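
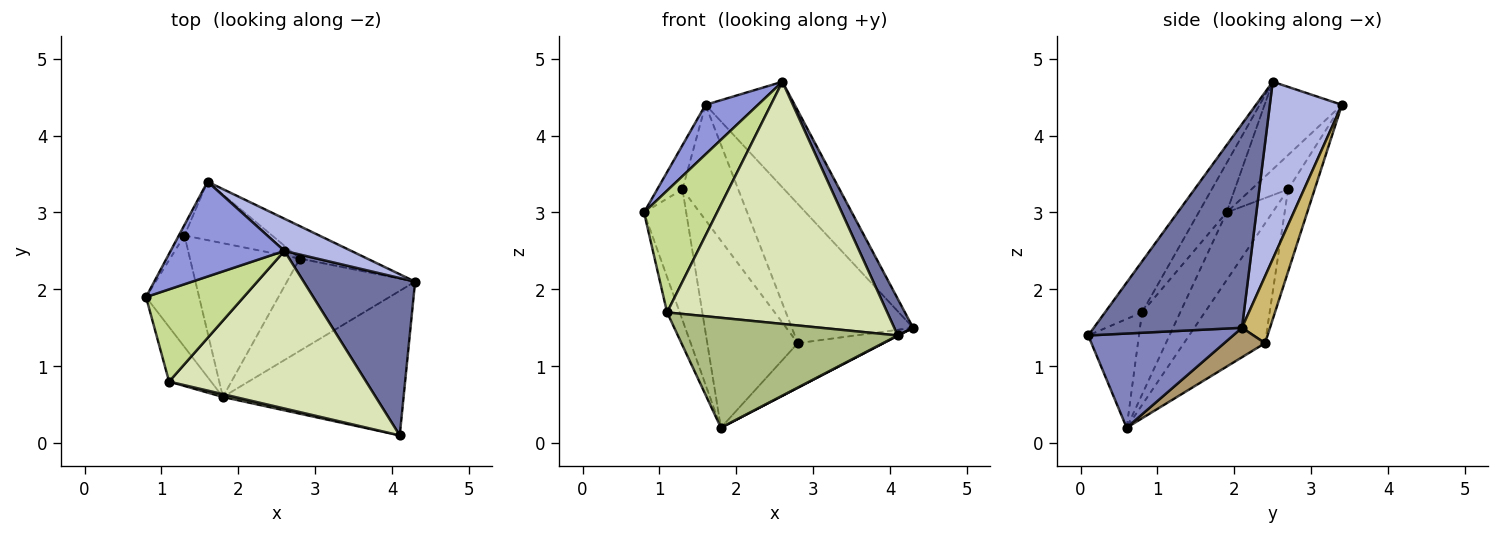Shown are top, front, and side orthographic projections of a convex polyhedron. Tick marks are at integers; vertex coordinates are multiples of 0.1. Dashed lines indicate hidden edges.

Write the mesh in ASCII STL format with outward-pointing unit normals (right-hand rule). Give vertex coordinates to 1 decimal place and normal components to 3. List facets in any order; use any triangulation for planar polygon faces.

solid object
 facet normal 0.872 -0.111 0.477
  outer loop
   vertex 2.6 2.5 4.7
   vertex 4.1 0.1 1.4
   vertex 4.3 2.1 1.5
  endloop
 endfacet
 facet normal 0.462 -0.002 -0.887
  outer loop
   vertex 1.8 0.6 0.2
   vertex 4.3 2.1 1.5
   vertex 4.1 0.1 1.4
  endloop
 endfacet
 facet normal -0.564 -0.382 0.732
  outer loop
   vertex 1.6 3.4 4.4
   vertex 0.8 1.9 3.0
   vertex 2.6 2.5 4.7
  endloop
 endfacet
 facet normal 0.612 0.757 0.230
  outer loop
   vertex 1.6 3.4 4.4
   vertex 2.6 2.5 4.7
   vertex 4.3 2.1 1.5
  endloop
 endfacet
 facet normal -0.854 0.283 -0.436
  outer loop
   vertex 1.1 0.8 1.7
   vertex 0.8 1.9 3.0
   vertex 1.8 0.6 0.2
  endloop
 endfacet
 facet normal -0.225 -0.974 0.025
  outer loop
   vertex 1.1 0.8 1.7
   vertex 1.8 0.6 0.2
   vertex 4.1 0.1 1.4
  endloop
 endfacet
 facet normal -0.292 -0.762 0.578
  outer loop
   vertex 1.1 0.8 1.7
   vertex 2.6 2.5 4.7
   vertex 0.8 1.9 3.0
  endloop
 endfacet
 facet normal -0.140 -0.830 0.540
  outer loop
   vertex 1.1 0.8 1.7
   vertex 4.1 0.1 1.4
   vertex 2.6 2.5 4.7
  endloop
 endfacet
 facet normal 0.203 0.426 -0.882
  outer loop
   vertex 2.8 2.4 1.3
   vertex 4.3 2.1 1.5
   vertex 1.8 0.6 0.2
  endloop
 endfacet
 facet normal 0.220 0.950 -0.222
  outer loop
   vertex 2.8 2.4 1.3
   vertex 1.6 3.4 4.4
   vertex 4.3 2.1 1.5
  endloop
 endfacet
 facet normal -0.638 0.586 -0.500
  outer loop
   vertex 1.3 2.7 3.3
   vertex 1.8 0.6 0.2
   vertex 0.8 1.9 3.0
  endloop
 endfacet
 facet normal -0.569 0.635 -0.522
  outer loop
   vertex 1.3 2.7 3.3
   vertex 2.8 2.4 1.3
   vertex 1.8 0.6 0.2
  endloop
 endfacet
 facet normal -0.817 0.561 -0.134
  outer loop
   vertex 1.3 2.7 3.3
   vertex 0.8 1.9 3.0
   vertex 1.6 3.4 4.4
  endloop
 endfacet
 facet normal -0.391 0.821 -0.416
  outer loop
   vertex 1.3 2.7 3.3
   vertex 1.6 3.4 4.4
   vertex 2.8 2.4 1.3
  endloop
 endfacet
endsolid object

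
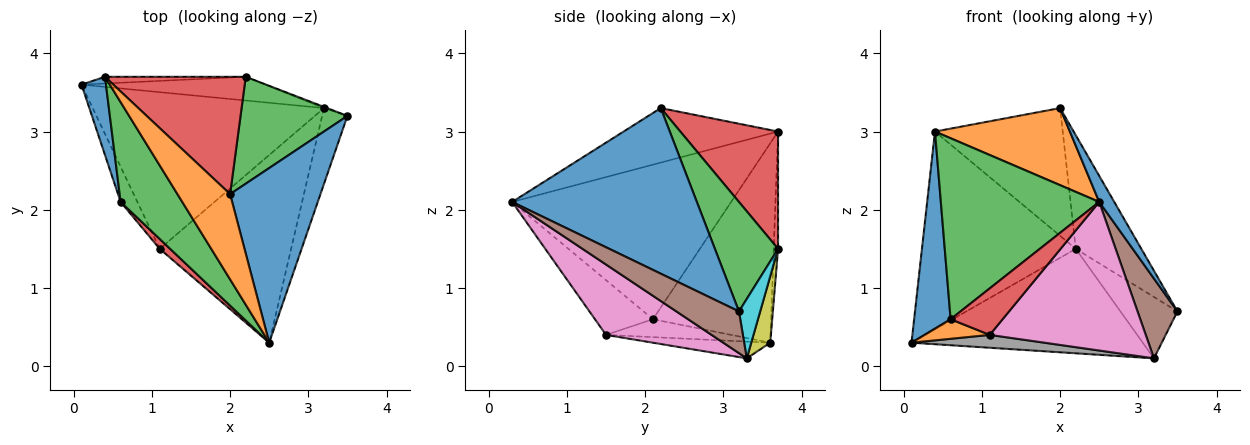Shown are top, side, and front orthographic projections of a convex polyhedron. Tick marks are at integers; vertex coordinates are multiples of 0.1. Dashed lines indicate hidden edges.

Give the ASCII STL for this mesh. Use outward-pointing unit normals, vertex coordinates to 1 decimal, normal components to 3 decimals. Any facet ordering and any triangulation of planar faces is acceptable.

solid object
 facet normal 0.876 -0.071 0.478
  outer loop
   vertex 2.0 2.2 3.3
   vertex 2.5 0.3 2.1
   vertex 3.5 3.2 0.7
  endloop
 endfacet
 facet normal -0.609 -0.532 0.588
  outer loop
   vertex 0.4 3.7 3.0
   vertex 2.5 0.3 2.1
   vertex 2.0 2.2 3.3
  endloop
 endfacet
 facet normal 0.574 0.596 0.561
  outer loop
   vertex 2.2 3.7 1.5
   vertex 2.0 2.2 3.3
   vertex 3.5 3.2 0.7
  endloop
 endfacet
 facet normal 0.491 0.642 0.589
  outer loop
   vertex 2.2 3.7 1.5
   vertex 0.4 3.7 3.0
   vertex 2.0 2.2 3.3
  endloop
 endfacet
 facet normal -0.028 0.999 -0.034
  outer loop
   vertex 2.2 3.7 1.5
   vertex 0.1 3.6 0.3
   vertex 0.4 3.7 3.0
  endloop
 endfacet
 facet normal 0.751 -0.479 -0.455
  outer loop
   vertex 3.2 3.3 0.1
   vertex 3.5 3.2 0.7
   vertex 2.5 0.3 2.1
  endloop
 endfacet
 facet normal 0.387 -0.572 -0.723
  outer loop
   vertex 3.2 3.3 0.1
   vertex 2.5 0.3 2.1
   vertex 1.1 1.5 0.4
  endloop
 endfacet
 facet normal -0.072 -0.082 -0.994
  outer loop
   vertex 3.2 3.3 0.1
   vertex 1.1 1.5 0.4
   vertex 0.1 3.6 0.3
  endloop
 endfacet
 facet normal 0.080 0.972 -0.221
  outer loop
   vertex 3.2 3.3 0.1
   vertex 0.1 3.6 0.3
   vertex 2.2 3.7 1.5
  endloop
 endfacet
 facet normal 0.349 0.937 -0.018
  outer loop
   vertex 3.2 3.3 0.1
   vertex 2.2 3.7 1.5
   vertex 3.5 3.2 0.7
  endloop
 endfacet
 facet normal -0.949 -0.293 0.116
  outer loop
   vertex 0.6 2.1 0.6
   vertex 0.4 3.7 3.0
   vertex 0.1 3.6 0.3
  endloop
 endfacet
 facet normal -0.682 -0.355 -0.639
  outer loop
   vertex 0.6 2.1 0.6
   vertex 0.1 3.6 0.3
   vertex 1.1 1.5 0.4
  endloop
 endfacet
 facet normal -0.771 -0.558 0.307
  outer loop
   vertex 0.6 2.1 0.6
   vertex 2.5 0.3 2.1
   vertex 0.4 3.7 3.0
  endloop
 endfacet
 facet normal -0.737 -0.661 0.140
  outer loop
   vertex 0.6 2.1 0.6
   vertex 1.1 1.5 0.4
   vertex 2.5 0.3 2.1
  endloop
 endfacet
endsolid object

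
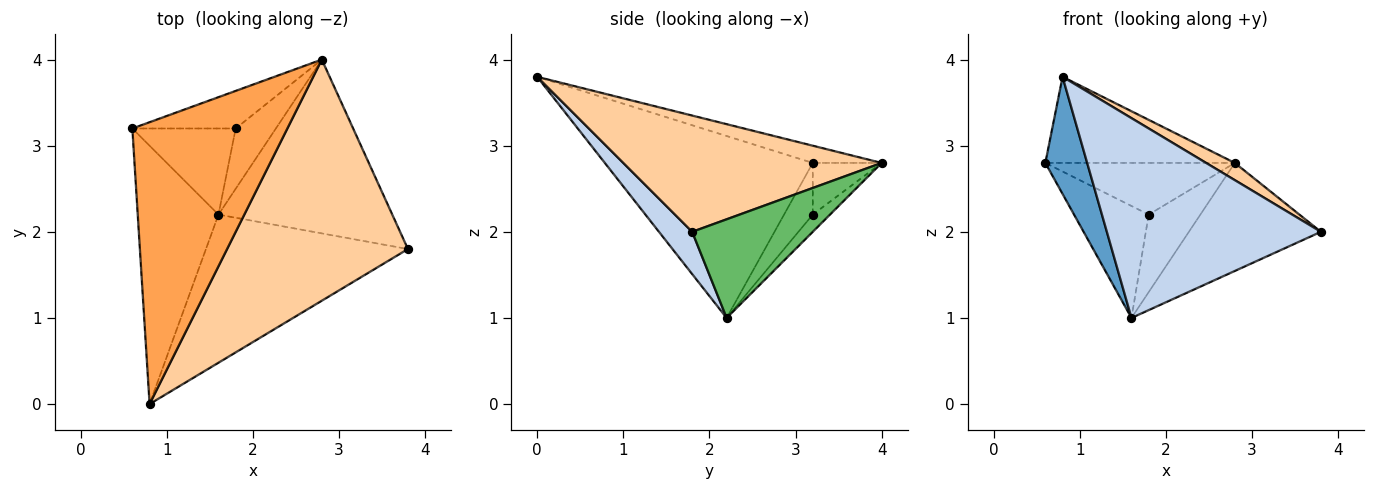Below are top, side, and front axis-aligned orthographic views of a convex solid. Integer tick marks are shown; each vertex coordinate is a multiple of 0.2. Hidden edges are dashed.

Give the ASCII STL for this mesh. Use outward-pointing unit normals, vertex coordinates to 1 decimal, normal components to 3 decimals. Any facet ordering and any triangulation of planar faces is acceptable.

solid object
 facet normal -0.899 -0.181 -0.399
  outer loop
   vertex 1.6 2.2 1.0
   vertex 0.8 0.0 3.8
   vertex 0.6 3.2 2.8
  endloop
 endfacet
 facet normal 0.124 -0.797 -0.591
  outer loop
   vertex 1.6 2.2 1.0
   vertex 3.8 1.8 2.0
   vertex 0.8 0.0 3.8
  endloop
 endfacet
 facet normal -0.106 0.291 0.951
  outer loop
   vertex 2.8 4.0 2.8
   vertex 0.6 3.2 2.8
   vertex 0.8 0.0 3.8
  endloop
 endfacet
 facet normal 0.540 -0.060 0.840
  outer loop
   vertex 2.8 4.0 2.8
   vertex 0.8 0.0 3.8
   vertex 3.8 1.8 2.0
  endloop
 endfacet
 facet normal 0.434 0.476 -0.765
  outer loop
   vertex 2.8 4.0 2.8
   vertex 3.8 1.8 2.0
   vertex 1.6 2.2 1.0
  endloop
 endfacet
 facet normal -0.292 0.758 -0.583
  outer loop
   vertex 1.8 3.2 2.2
   vertex 1.6 2.2 1.0
   vertex 0.6 3.2 2.8
  endloop
 endfacet
 facet normal -0.282 0.776 -0.564
  outer loop
   vertex 1.8 3.2 2.2
   vertex 0.6 3.2 2.8
   vertex 2.8 4.0 2.8
  endloop
 endfacet
 facet normal -0.254 0.763 -0.594
  outer loop
   vertex 1.8 3.2 2.2
   vertex 2.8 4.0 2.8
   vertex 1.6 2.2 1.0
  endloop
 endfacet
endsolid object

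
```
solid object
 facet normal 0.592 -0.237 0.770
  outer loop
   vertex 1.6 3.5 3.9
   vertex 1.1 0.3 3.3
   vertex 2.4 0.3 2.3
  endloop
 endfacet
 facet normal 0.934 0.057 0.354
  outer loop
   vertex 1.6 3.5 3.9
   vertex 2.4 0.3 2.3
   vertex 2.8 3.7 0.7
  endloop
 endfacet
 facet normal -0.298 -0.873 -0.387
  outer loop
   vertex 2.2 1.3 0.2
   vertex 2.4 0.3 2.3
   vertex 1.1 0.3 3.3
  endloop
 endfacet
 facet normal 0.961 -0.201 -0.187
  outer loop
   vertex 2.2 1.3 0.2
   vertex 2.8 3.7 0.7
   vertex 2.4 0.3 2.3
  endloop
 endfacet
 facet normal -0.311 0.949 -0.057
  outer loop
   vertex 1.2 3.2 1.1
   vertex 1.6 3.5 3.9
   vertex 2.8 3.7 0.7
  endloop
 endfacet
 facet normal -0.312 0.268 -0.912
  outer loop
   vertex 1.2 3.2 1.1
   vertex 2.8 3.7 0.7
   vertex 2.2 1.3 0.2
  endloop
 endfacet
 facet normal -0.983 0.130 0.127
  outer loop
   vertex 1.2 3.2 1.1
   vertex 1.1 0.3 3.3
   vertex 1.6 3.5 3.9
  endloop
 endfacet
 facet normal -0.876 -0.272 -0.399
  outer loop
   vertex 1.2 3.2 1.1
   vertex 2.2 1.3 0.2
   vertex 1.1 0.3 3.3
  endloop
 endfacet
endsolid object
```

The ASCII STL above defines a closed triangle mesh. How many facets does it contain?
8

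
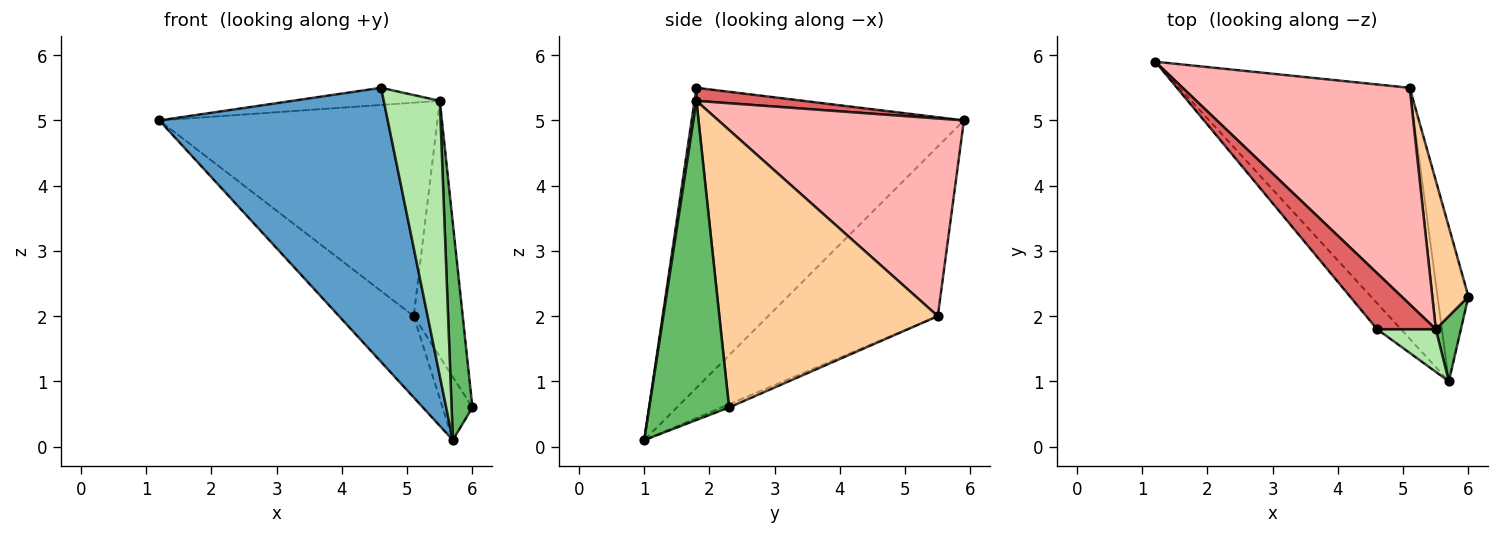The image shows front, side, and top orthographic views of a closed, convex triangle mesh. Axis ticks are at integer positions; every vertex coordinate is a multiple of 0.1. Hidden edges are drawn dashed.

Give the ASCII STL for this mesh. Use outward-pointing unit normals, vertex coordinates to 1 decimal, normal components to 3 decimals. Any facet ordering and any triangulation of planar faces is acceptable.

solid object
 facet normal -0.765 -0.642 -0.061
  outer loop
   vertex 5.7 1.0 0.1
   vertex 4.6 1.8 5.5
   vertex 1.2 5.9 5.0
  endloop
 endfacet
 facet normal -0.574 0.253 -0.779
  outer loop
   vertex 5.1 5.5 2.0
   vertex 5.7 1.0 0.1
   vertex 1.2 5.9 5.0
  endloop
 endfacet
 facet normal -0.095 0.376 -0.922
  outer loop
   vertex 5.1 5.5 2.0
   vertex 6.0 2.3 0.6
   vertex 5.7 1.0 0.1
  endloop
 endfacet
 facet normal 0.968 0.217 0.126
  outer loop
   vertex 5.5 1.8 5.3
   vertex 6.0 2.3 0.6
   vertex 5.1 5.5 2.0
  endloop
 endfacet
 facet normal 0.965 -0.252 0.076
  outer loop
   vertex 5.5 1.8 5.3
   vertex 5.7 1.0 0.1
   vertex 6.0 2.3 0.6
  endloop
 endfacet
 facet normal 0.034 -0.988 0.153
  outer loop
   vertex 5.5 1.8 5.3
   vertex 4.6 1.8 5.5
   vertex 5.7 1.0 0.1
  endloop
 endfacet
 facet normal 0.208 0.286 0.935
  outer loop
   vertex 5.5 1.8 5.3
   vertex 1.2 5.9 5.0
   vertex 4.6 1.8 5.5
  endloop
 endfacet
 facet normal 0.527 0.597 0.605
  outer loop
   vertex 5.5 1.8 5.3
   vertex 5.1 5.5 2.0
   vertex 1.2 5.9 5.0
  endloop
 endfacet
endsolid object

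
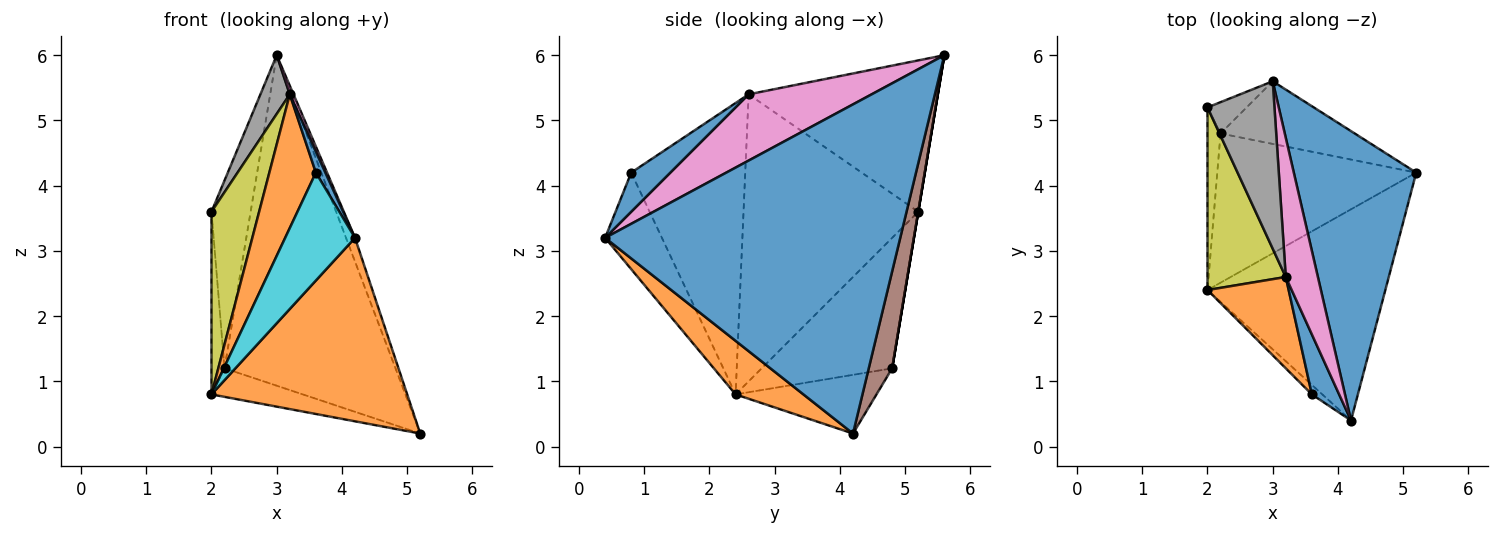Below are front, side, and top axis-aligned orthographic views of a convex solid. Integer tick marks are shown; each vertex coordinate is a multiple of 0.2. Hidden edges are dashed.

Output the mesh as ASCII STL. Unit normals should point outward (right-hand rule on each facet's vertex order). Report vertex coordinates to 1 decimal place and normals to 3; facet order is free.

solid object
 facet normal 0.937 0.029 0.348
  outer loop
   vertex 3.0 5.6 6.0
   vertex 4.2 0.4 3.2
   vertex 5.2 4.2 0.2
  endloop
 endfacet
 facet normal 0.222 -0.639 -0.736
  outer loop
   vertex 2.0 2.4 0.8
   vertex 5.2 4.2 0.2
   vertex 4.2 0.4 3.2
  endloop
 endfacet
 facet normal -0.990 0.099 -0.099
  outer loop
   vertex 2.2 4.8 1.2
   vertex 2.0 2.4 0.8
   vertex 2.0 5.2 3.6
  endloop
 endfacet
 facet normal -0.278 0.180 -0.943
  outer loop
   vertex 2.2 4.8 1.2
   vertex 5.2 4.2 0.2
   vertex 2.0 2.4 0.8
  endloop
 endfacet
 facet normal 0.000 0.986 -0.164
  outer loop
   vertex 2.2 4.8 1.2
   vertex 2.0 5.2 3.6
   vertex 3.0 5.6 6.0
  endloop
 endfacet
 facet normal 0.133 0.974 -0.185
  outer loop
   vertex 2.2 4.8 1.2
   vertex 3.0 5.6 6.0
   vertex 5.2 4.2 0.2
  endloop
 endfacet
 facet normal 0.899 -0.027 0.436
  outer loop
   vertex 3.2 2.6 5.4
   vertex 4.2 0.4 3.2
   vertex 3.0 5.6 6.0
  endloop
 endfacet
 facet normal -0.905 -0.140 0.401
  outer loop
   vertex 3.2 2.6 5.4
   vertex 3.0 5.6 6.0
   vertex 2.0 5.2 3.6
  endloop
 endfacet
 facet normal -0.933 -0.254 0.254
  outer loop
   vertex 3.2 2.6 5.4
   vertex 2.0 5.2 3.6
   vertex 2.0 2.4 0.8
  endloop
 endfacet
 facet normal -0.629 -0.774 -0.068
  outer loop
   vertex 3.6 0.8 4.2
   vertex 2.0 2.4 0.8
   vertex 4.2 0.4 3.2
  endloop
 endfacet
 facet normal 0.805 -0.195 0.561
  outer loop
   vertex 3.6 0.8 4.2
   vertex 4.2 0.4 3.2
   vertex 3.2 2.6 5.4
  endloop
 endfacet
 facet normal -0.897 -0.366 0.250
  outer loop
   vertex 3.6 0.8 4.2
   vertex 3.2 2.6 5.4
   vertex 2.0 2.4 0.8
  endloop
 endfacet
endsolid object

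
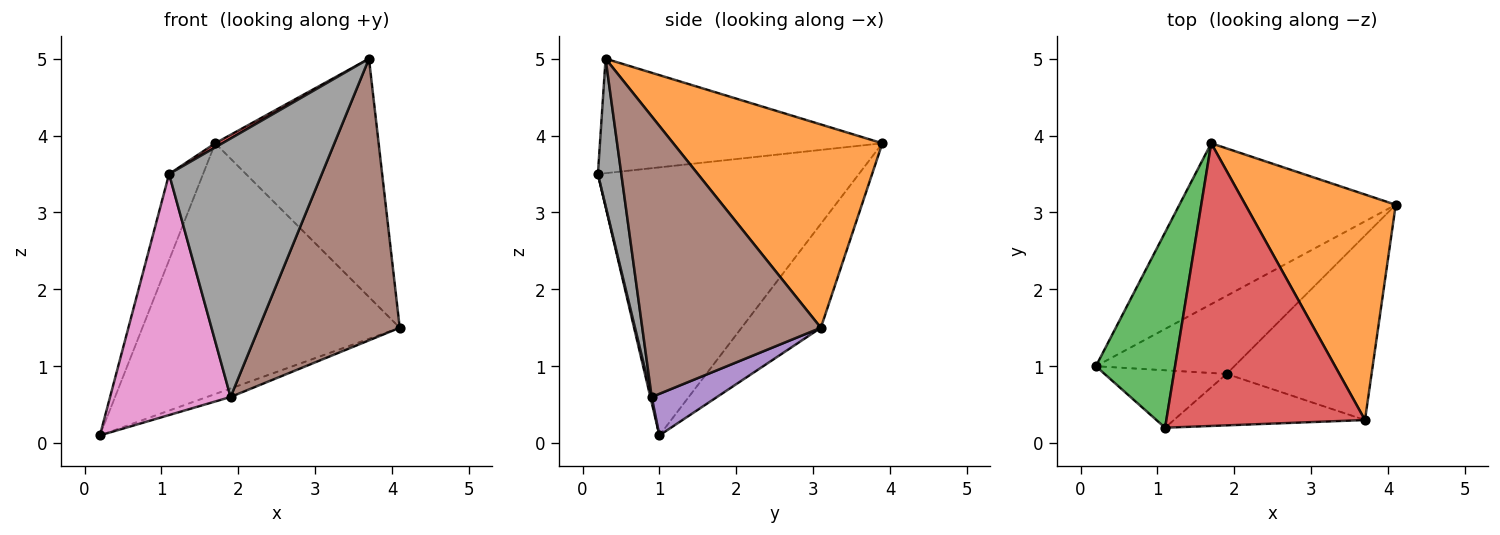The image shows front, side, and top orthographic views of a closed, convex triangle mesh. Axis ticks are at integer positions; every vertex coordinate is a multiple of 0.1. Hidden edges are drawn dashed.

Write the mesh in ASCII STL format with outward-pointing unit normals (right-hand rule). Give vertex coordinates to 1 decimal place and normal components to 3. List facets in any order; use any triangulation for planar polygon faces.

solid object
 facet normal -0.251 0.815 -0.523
  outer loop
   vertex 1.7 3.9 3.9
   vertex 4.1 3.1 1.5
   vertex 0.2 1.0 0.1
  endloop
 endfacet
 facet normal 0.681 0.532 0.503
  outer loop
   vertex 1.7 3.9 3.9
   vertex 3.7 0.3 5.0
   vertex 4.1 3.1 1.5
  endloop
 endfacet
 facet normal -0.952 0.124 0.281
  outer loop
   vertex 1.1 0.2 3.5
   vertex 1.7 3.9 3.9
   vertex 0.2 1.0 0.1
  endloop
 endfacet
 facet normal -0.499 -0.013 0.866
  outer loop
   vertex 1.1 0.2 3.5
   vertex 3.7 0.3 5.0
   vertex 1.7 3.9 3.9
  endloop
 endfacet
 facet normal 0.286 0.103 -0.953
  outer loop
   vertex 1.9 0.9 0.6
   vertex 0.2 1.0 0.1
   vertex 4.1 3.1 1.5
  endloop
 endfacet
 facet normal 0.728 -0.574 -0.376
  outer loop
   vertex 1.9 0.9 0.6
   vertex 4.1 3.1 1.5
   vertex 3.7 0.3 5.0
  endloop
 endfacet
 facet normal 0.011 -0.973 -0.232
  outer loop
   vertex 1.9 0.9 0.6
   vertex 1.1 0.2 3.5
   vertex 0.2 1.0 0.1
  endloop
 endfacet
 facet normal 0.149 -0.970 -0.193
  outer loop
   vertex 1.9 0.9 0.6
   vertex 3.7 0.3 5.0
   vertex 1.1 0.2 3.5
  endloop
 endfacet
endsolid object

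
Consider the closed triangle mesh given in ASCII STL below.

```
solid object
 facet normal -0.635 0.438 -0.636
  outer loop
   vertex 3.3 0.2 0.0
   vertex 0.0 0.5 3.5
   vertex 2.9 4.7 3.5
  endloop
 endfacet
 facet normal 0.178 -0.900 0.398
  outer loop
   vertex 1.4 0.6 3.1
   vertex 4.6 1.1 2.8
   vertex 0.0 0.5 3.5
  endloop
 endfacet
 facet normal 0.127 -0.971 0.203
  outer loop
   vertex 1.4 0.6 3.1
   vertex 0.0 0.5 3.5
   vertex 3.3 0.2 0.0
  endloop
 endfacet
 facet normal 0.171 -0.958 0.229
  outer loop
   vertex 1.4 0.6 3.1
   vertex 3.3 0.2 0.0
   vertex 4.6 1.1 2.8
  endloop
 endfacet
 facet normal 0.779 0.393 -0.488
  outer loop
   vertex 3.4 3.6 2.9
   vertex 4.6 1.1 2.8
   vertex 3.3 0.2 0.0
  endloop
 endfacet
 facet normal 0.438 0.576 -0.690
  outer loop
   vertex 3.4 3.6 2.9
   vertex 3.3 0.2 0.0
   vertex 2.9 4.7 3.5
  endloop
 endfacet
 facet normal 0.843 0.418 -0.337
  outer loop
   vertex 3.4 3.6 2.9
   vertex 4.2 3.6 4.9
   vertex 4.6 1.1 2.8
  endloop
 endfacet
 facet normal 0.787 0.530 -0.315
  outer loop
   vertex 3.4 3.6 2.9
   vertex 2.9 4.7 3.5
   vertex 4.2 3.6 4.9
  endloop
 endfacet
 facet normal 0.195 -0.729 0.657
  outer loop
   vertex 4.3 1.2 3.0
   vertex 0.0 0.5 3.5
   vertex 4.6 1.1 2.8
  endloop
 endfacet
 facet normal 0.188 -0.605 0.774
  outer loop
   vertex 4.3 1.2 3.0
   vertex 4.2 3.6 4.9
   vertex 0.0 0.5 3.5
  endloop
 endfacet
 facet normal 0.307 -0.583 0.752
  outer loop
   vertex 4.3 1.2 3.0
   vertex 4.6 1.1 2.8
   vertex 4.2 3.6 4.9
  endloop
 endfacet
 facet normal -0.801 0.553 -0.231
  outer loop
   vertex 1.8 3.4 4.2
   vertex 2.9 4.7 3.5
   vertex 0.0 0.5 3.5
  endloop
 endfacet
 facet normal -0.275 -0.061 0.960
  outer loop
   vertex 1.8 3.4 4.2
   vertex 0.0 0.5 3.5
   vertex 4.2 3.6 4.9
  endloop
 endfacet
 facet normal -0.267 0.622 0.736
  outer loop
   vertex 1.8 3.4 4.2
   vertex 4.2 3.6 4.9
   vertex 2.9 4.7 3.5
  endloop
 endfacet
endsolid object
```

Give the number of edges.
21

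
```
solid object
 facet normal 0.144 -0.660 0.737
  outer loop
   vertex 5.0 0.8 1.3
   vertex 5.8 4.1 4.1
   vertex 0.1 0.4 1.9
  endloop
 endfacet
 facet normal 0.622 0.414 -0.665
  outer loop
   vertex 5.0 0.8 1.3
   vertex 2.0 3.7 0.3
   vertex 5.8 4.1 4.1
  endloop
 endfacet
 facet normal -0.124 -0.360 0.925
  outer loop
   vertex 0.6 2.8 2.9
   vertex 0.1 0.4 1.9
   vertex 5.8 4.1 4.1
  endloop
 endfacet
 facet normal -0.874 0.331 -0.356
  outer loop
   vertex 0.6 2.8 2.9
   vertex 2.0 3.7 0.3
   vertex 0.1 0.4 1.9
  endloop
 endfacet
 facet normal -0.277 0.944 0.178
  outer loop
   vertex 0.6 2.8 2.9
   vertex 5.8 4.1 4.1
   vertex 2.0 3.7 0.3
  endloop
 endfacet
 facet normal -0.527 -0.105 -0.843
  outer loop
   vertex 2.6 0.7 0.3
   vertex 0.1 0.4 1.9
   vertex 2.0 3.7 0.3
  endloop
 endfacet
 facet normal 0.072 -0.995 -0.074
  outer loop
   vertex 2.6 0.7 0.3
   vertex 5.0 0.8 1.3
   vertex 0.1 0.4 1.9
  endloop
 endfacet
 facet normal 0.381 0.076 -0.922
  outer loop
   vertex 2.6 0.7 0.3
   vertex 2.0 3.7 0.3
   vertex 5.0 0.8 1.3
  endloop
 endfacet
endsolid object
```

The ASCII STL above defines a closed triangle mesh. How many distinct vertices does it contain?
6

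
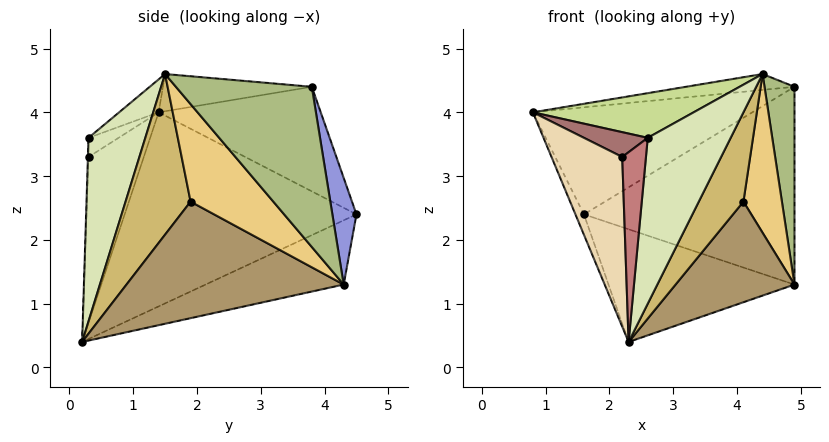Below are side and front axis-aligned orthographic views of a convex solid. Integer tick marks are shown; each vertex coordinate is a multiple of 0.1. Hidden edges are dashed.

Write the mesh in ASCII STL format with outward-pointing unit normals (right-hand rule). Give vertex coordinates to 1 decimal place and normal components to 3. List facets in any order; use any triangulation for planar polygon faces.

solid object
 facet normal -0.369 0.500 0.784
  outer loop
   vertex 1.6 4.5 2.4
   vertex 0.8 1.4 4.0
   vertex 4.9 3.8 4.4
  endloop
 endfacet
 facet normal -0.919 0.034 -0.394
  outer loop
   vertex 2.3 0.2 0.4
   vertex 0.8 1.4 4.0
   vertex 1.6 4.5 2.4
  endloop
 endfacet
 facet normal 0.112 0.981 0.158
  outer loop
   vertex 4.9 4.3 1.3
   vertex 1.6 4.5 2.4
   vertex 4.9 3.8 4.4
  endloop
 endfacet
 facet normal -0.274 0.369 -0.888
  outer loop
   vertex 4.9 4.3 1.3
   vertex 2.3 0.2 0.4
   vertex 1.6 4.5 2.4
  endloop
 endfacet
 facet normal -0.166 0.121 0.979
  outer loop
   vertex 4.4 1.5 4.6
   vertex 4.9 3.8 4.4
   vertex 0.8 1.4 4.0
  endloop
 endfacet
 facet normal 0.976 -0.215 -0.035
  outer loop
   vertex 4.4 1.5 4.6
   vertex 4.9 4.3 1.3
   vertex 4.9 3.8 4.4
  endloop
 endfacet
 facet normal -0.127 -0.516 0.847
  outer loop
   vertex 2.6 0.3 3.6
   vertex 4.4 1.5 4.6
   vertex 0.8 1.4 4.0
  endloop
 endfacet
 facet normal 0.565 -0.825 -0.027
  outer loop
   vertex 2.6 0.3 3.6
   vertex 2.3 0.2 0.4
   vertex 4.4 1.5 4.6
  endloop
 endfacet
 facet normal 0.829 -0.454 -0.328
  outer loop
   vertex 4.1 1.9 2.6
   vertex 2.3 0.2 0.4
   vertex 4.9 4.3 1.3
  endloop
 endfacet
 facet normal 0.802 -0.551 -0.231
  outer loop
   vertex 4.1 1.9 2.6
   vertex 4.4 1.5 4.6
   vertex 2.3 0.2 0.4
  endloop
 endfacet
 facet normal 0.886 -0.412 -0.215
  outer loop
   vertex 4.1 1.9 2.6
   vertex 4.9 4.3 1.3
   vertex 4.4 1.5 4.6
  endloop
 endfacet
 facet normal -0.616 -0.788 0.006
  outer loop
   vertex 2.2 0.3 3.3
   vertex 0.8 1.4 4.0
   vertex 2.3 0.2 0.4
  endloop
 endfacet
 facet normal -0.371 -0.786 0.494
  outer loop
   vertex 2.2 0.3 3.3
   vertex 2.6 0.3 3.6
   vertex 0.8 1.4 4.0
  endloop
 endfacet
 facet normal -0.025 -0.999 0.034
  outer loop
   vertex 2.2 0.3 3.3
   vertex 2.3 0.2 0.4
   vertex 2.6 0.3 3.6
  endloop
 endfacet
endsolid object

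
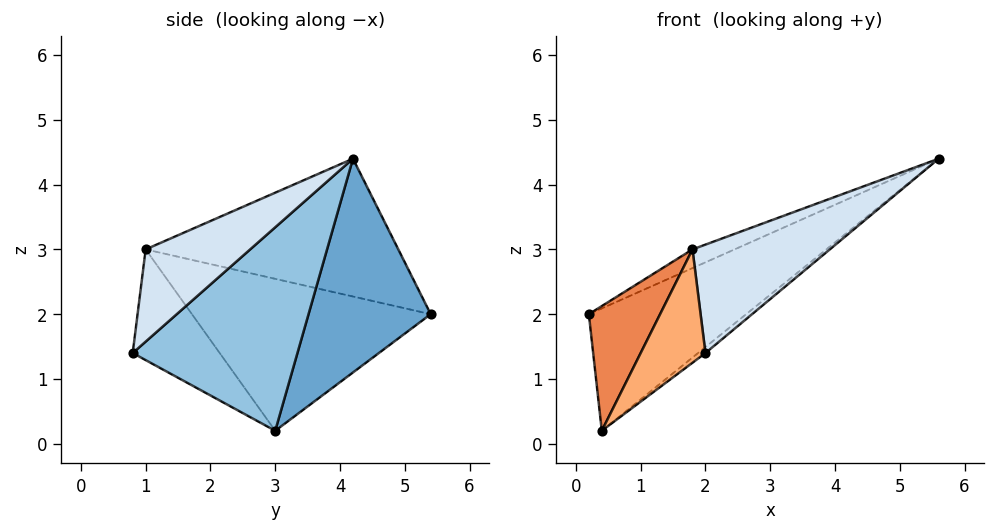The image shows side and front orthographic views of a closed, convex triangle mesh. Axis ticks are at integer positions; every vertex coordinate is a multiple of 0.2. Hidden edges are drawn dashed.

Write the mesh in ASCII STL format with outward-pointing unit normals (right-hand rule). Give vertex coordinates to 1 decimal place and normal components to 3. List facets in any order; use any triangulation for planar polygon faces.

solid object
 facet normal 0.437 0.563 -0.702
  outer loop
   vertex 0.4 3.0 0.2
   vertex 0.2 5.4 2.0
   vertex 5.6 4.2 4.4
  endloop
 endfacet
 facet normal 0.624 0.028 -0.781
  outer loop
   vertex 0.4 3.0 0.2
   vertex 5.6 4.2 4.4
   vertex 2.0 0.8 1.4
  endloop
 endfacet
 facet normal -0.393 0.066 0.917
  outer loop
   vertex 1.8 1.0 3.0
   vertex 5.6 4.2 4.4
   vertex 0.2 5.4 2.0
  endloop
 endfacet
 facet normal 0.597 -0.784 0.173
  outer loop
   vertex 1.8 1.0 3.0
   vertex 2.0 0.8 1.4
   vertex 5.6 4.2 4.4
  endloop
 endfacet
 facet normal -0.924 -0.276 0.265
  outer loop
   vertex 1.8 1.0 3.0
   vertex 0.2 5.4 2.0
   vertex 0.4 3.0 0.2
  endloop
 endfacet
 facet normal -0.802 -0.597 -0.026
  outer loop
   vertex 1.8 1.0 3.0
   vertex 0.4 3.0 0.2
   vertex 2.0 0.8 1.4
  endloop
 endfacet
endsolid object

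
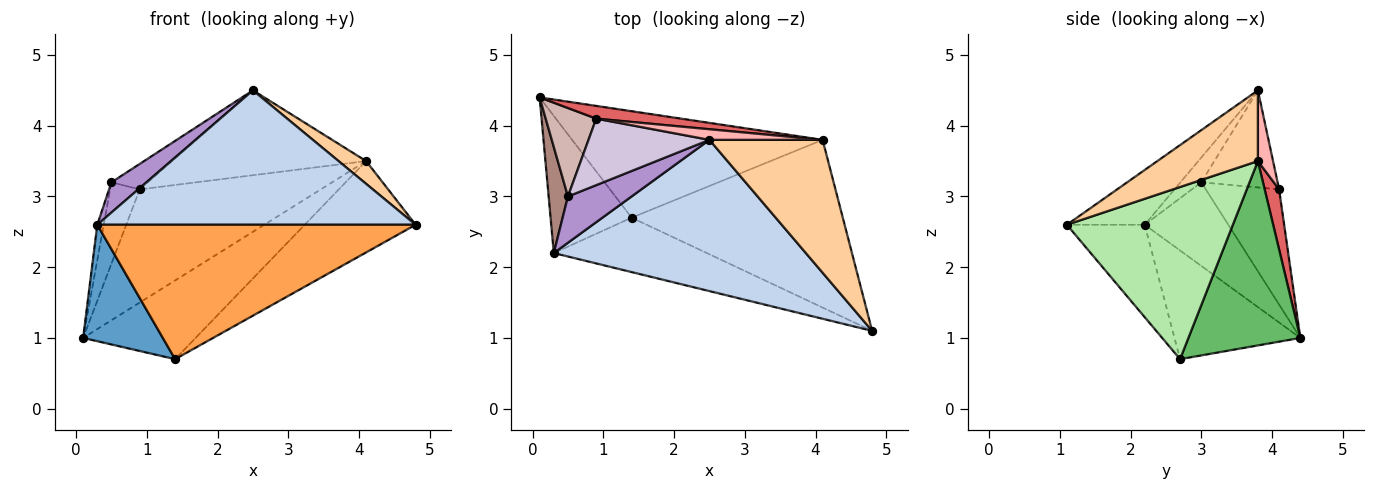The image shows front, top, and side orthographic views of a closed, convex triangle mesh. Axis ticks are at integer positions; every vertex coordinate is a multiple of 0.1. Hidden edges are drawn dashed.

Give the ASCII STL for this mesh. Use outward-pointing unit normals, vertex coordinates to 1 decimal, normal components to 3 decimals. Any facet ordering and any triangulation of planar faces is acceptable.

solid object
 facet normal -0.715 -0.453 -0.533
  outer loop
   vertex 0.3 2.2 2.6
   vertex 0.1 4.4 1.0
   vertex 1.4 2.7 0.7
  endloop
 endfacet
 facet normal -0.160 -0.656 0.738
  outer loop
   vertex 0.3 2.2 2.6
   vertex 4.8 1.1 2.6
   vertex 2.5 3.8 4.5
  endloop
 endfacet
 facet normal -0.221 -0.904 -0.366
  outer loop
   vertex 0.3 2.2 2.6
   vertex 1.4 2.7 0.7
   vertex 4.8 1.1 2.6
  endloop
 endfacet
 facet normal 0.524 -0.144 0.839
  outer loop
   vertex 4.1 3.8 3.5
   vertex 2.5 3.8 4.5
   vertex 4.8 1.1 2.6
  endloop
 endfacet
 facet normal 0.509 0.512 -0.692
  outer loop
   vertex 4.1 3.8 3.5
   vertex 1.4 2.7 0.7
   vertex 0.1 4.4 1.0
  endloop
 endfacet
 facet normal 0.582 0.389 -0.714
  outer loop
   vertex 4.1 3.8 3.5
   vertex 4.8 1.1 2.6
   vertex 1.4 2.7 0.7
  endloop
 endfacet
 facet normal 0.079 0.991 0.111
  outer loop
   vertex 0.9 4.1 3.1
   vertex 4.1 3.8 3.5
   vertex 0.1 4.4 1.0
  endloop
 endfacet
 facet normal 0.077 0.989 0.124
  outer loop
   vertex 0.9 4.1 3.1
   vertex 2.5 3.8 4.5
   vertex 4.1 3.8 3.5
  endloop
 endfacet
 facet normal -0.310 -0.520 0.796
  outer loop
   vertex 0.5 3.0 3.2
   vertex 0.3 2.2 2.6
   vertex 2.5 3.8 4.5
  endloop
 endfacet
 facet normal -0.600 0.286 0.747
  outer loop
   vertex 0.5 3.0 3.2
   vertex 2.5 3.8 4.5
   vertex 0.9 4.1 3.1
  endloop
 endfacet
 facet normal -0.972 0.075 0.224
  outer loop
   vertex 0.5 3.0 3.2
   vertex 0.1 4.4 1.0
   vertex 0.3 2.2 2.6
  endloop
 endfacet
 facet normal -0.859 0.347 0.377
  outer loop
   vertex 0.5 3.0 3.2
   vertex 0.9 4.1 3.1
   vertex 0.1 4.4 1.0
  endloop
 endfacet
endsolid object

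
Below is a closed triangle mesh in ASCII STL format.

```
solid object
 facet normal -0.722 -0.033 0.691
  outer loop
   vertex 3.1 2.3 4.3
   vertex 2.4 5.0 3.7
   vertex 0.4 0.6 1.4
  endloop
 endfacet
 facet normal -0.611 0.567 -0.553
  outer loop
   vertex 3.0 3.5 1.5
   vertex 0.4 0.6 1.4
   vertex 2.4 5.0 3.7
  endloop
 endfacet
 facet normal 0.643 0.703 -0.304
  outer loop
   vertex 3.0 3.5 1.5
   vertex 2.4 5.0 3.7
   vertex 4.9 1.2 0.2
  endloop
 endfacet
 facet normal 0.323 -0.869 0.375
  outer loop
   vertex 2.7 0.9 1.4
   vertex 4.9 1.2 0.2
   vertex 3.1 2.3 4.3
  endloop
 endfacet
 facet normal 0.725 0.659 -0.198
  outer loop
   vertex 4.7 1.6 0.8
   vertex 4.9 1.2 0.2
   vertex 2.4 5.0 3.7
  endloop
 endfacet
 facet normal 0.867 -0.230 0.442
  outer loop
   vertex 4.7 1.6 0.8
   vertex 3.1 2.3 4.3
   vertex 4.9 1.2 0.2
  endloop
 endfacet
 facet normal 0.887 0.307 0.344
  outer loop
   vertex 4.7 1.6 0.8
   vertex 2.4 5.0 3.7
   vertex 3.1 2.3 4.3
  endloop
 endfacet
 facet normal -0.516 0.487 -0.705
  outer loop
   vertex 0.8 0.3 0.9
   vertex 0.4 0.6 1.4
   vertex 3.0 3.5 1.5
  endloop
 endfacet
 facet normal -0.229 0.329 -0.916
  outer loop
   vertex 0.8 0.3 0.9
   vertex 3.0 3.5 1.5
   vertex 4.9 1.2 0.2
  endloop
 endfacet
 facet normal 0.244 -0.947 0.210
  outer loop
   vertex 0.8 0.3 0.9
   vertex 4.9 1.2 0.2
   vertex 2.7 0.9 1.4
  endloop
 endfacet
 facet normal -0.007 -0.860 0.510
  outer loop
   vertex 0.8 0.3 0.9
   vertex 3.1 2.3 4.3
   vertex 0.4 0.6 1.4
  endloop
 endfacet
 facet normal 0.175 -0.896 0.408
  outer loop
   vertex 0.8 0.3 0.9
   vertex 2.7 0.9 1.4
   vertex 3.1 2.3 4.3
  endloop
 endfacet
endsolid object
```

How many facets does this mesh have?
12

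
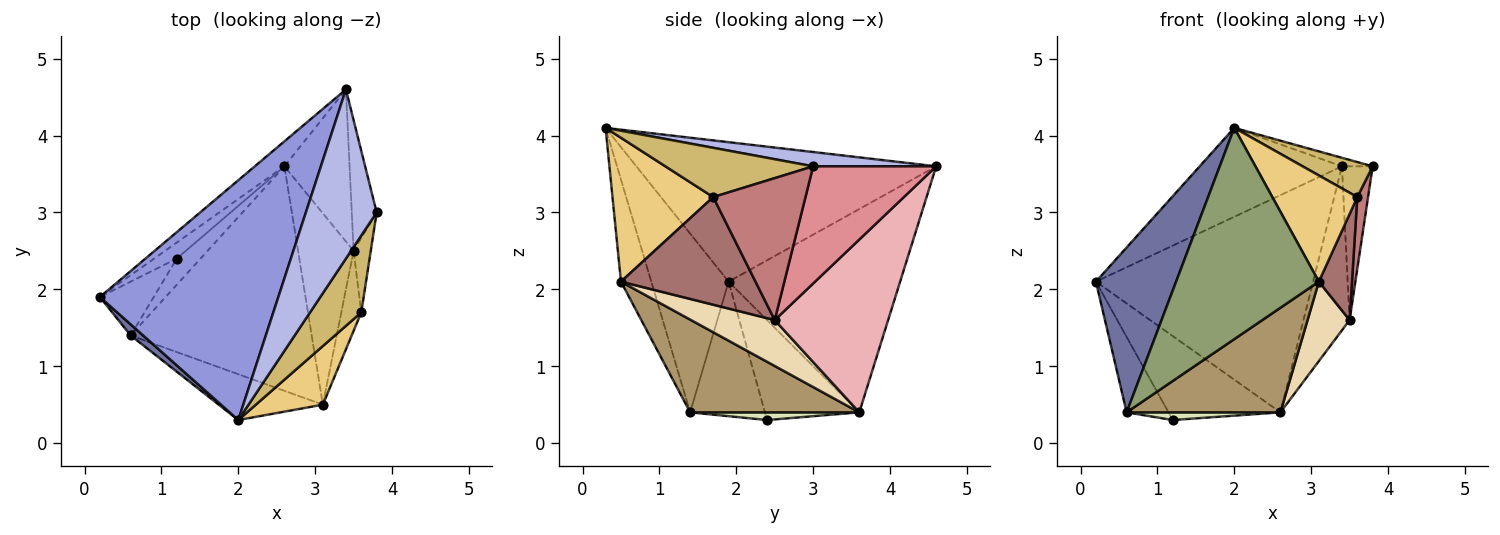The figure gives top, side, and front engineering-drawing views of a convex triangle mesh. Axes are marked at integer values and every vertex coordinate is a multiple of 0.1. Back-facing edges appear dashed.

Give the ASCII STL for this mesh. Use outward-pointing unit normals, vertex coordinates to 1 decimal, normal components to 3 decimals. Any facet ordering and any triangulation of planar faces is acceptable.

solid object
 facet normal -0.693 -0.719 0.048
  outer loop
   vertex 0.6 1.4 0.4
   vertex 2.0 0.3 4.1
   vertex 0.2 1.9 2.1
  endloop
 endfacet
 facet normal -0.824 0.461 -0.330
  outer loop
   vertex 0.6 1.4 0.4
   vertex 0.2 1.9 2.1
   vertex 1.2 2.4 0.3
  endloop
 endfacet
 facet normal -0.591 0.280 0.756
  outer loop
   vertex 3.4 4.6 3.6
   vertex 0.2 1.9 2.1
   vertex 2.0 0.3 4.1
  endloop
 endfacet
 facet normal 0.198 0.049 0.979
  outer loop
   vertex 3.4 4.6 3.6
   vertex 2.0 0.3 4.1
   vertex 3.8 3.0 3.6
  endloop
 endfacet
 facet normal -0.203 -0.957 -0.208
  outer loop
   vertex 3.1 0.5 2.1
   vertex 2.0 0.3 4.1
   vertex 0.6 1.4 0.4
  endloop
 endfacet
 facet normal -0.638 0.756 -0.144
  outer loop
   vertex 2.6 3.6 0.4
   vertex 1.2 2.4 0.3
   vertex 0.2 1.9 2.1
  endloop
 endfacet
 facet normal -0.617 0.782 -0.090
  outer loop
   vertex 2.6 3.6 0.4
   vertex 0.2 1.9 2.1
   vertex 3.4 4.6 3.6
  endloop
 endfacet
 facet normal 0.296 -0.269 -0.916
  outer loop
   vertex 2.6 3.6 0.4
   vertex 0.6 1.4 0.4
   vertex 1.2 2.4 0.3
  endloop
 endfacet
 facet normal 0.421 -0.383 -0.822
  outer loop
   vertex 2.6 3.6 0.4
   vertex 3.1 0.5 2.1
   vertex 0.6 1.4 0.4
  endloop
 endfacet
 facet normal 0.658 -0.312 0.685
  outer loop
   vertex 3.6 1.7 3.2
   vertex 3.8 3.0 3.6
   vertex 2.0 0.3 4.1
  endloop
 endfacet
 facet normal 0.720 -0.607 0.335
  outer loop
   vertex 3.6 1.7 3.2
   vertex 2.0 0.3 4.1
   vertex 3.1 0.5 2.1
  endloop
 endfacet
 facet normal 0.606 -0.305 -0.734
  outer loop
   vertex 3.5 2.5 1.6
   vertex 3.1 0.5 2.1
   vertex 2.6 3.6 0.4
  endloop
 endfacet
 facet normal 0.956 -0.235 -0.177
  outer loop
   vertex 3.5 2.5 1.6
   vertex 3.6 1.7 3.2
   vertex 3.1 0.5 2.1
  endloop
 endfacet
 facet normal 0.986 -0.115 -0.119
  outer loop
   vertex 3.5 2.5 1.6
   vertex 3.8 3.0 3.6
   vertex 3.6 1.7 3.2
  endloop
 endfacet
 facet normal 0.950 0.238 -0.202
  outer loop
   vertex 3.5 2.5 1.6
   vertex 3.4 4.6 3.6
   vertex 3.8 3.0 3.6
  endloop
 endfacet
 facet normal 0.874 0.356 -0.330
  outer loop
   vertex 3.5 2.5 1.6
   vertex 2.6 3.6 0.4
   vertex 3.4 4.6 3.6
  endloop
 endfacet
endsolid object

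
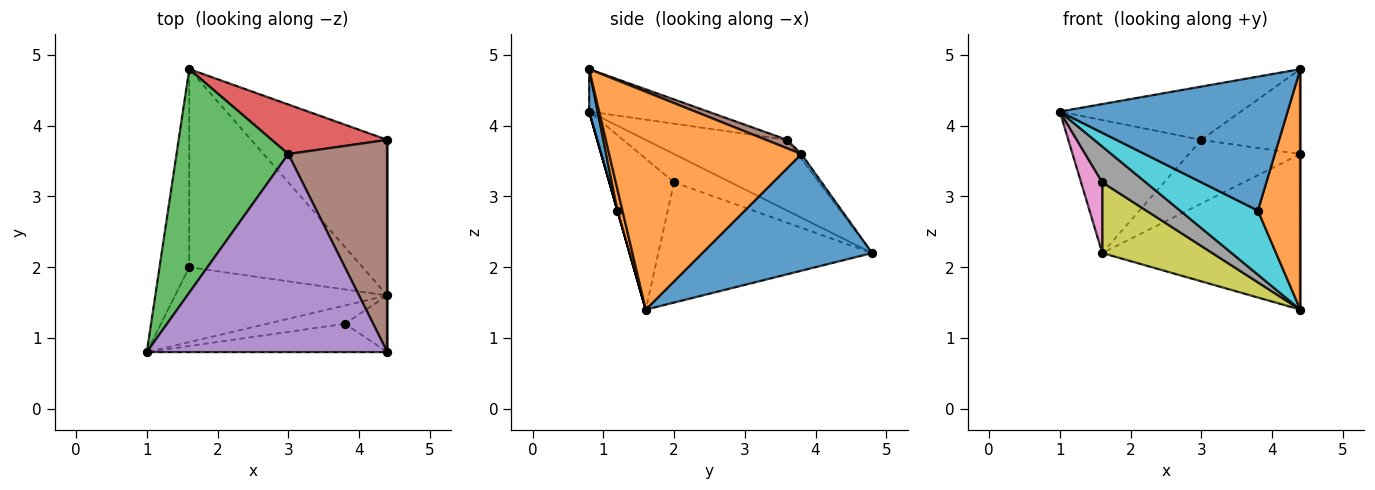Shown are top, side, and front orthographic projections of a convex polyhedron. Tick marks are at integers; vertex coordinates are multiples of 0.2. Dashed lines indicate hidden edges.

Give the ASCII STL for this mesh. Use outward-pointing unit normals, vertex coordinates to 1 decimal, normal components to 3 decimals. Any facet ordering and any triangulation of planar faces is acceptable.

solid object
 facet normal 0.518 0.605 -0.605
  outer loop
   vertex 4.4 1.6 1.4
   vertex 1.6 4.8 2.2
   vertex 4.4 3.8 3.6
  endloop
 endfacet
 facet normal 1.000 0.000 0.000
  outer loop
   vertex 4.4 0.8 4.8
   vertex 4.4 1.6 1.4
   vertex 4.4 3.8 3.6
  endloop
 endfacet
 facet normal -0.478 0.449 0.755
  outer loop
   vertex 3.0 3.6 3.8
   vertex 1.6 4.8 2.2
   vertex 1.0 0.8 4.2
  endloop
 endfacet
 facet normal -0.025 0.789 0.614
  outer loop
   vertex 3.0 3.6 3.8
   vertex 4.4 3.8 3.6
   vertex 1.6 4.8 2.2
  endloop
 endfacet
 facet normal -0.168 0.256 0.952
  outer loop
   vertex 3.0 3.6 3.8
   vertex 1.0 0.8 4.2
   vertex 4.4 0.8 4.8
  endloop
 endfacet
 facet normal 0.079 0.370 0.926
  outer loop
   vertex 3.0 3.6 3.8
   vertex 4.4 0.8 4.8
   vertex 4.4 3.8 3.6
  endloop
 endfacet
 facet normal -0.668 -0.250 -0.701
  outer loop
   vertex 1.6 2.0 3.2
   vertex 1.0 0.8 4.2
   vertex 1.6 4.8 2.2
  endloop
 endfacet
 facet normal -0.540 -0.363 -0.759
  outer loop
   vertex 1.6 2.0 3.2
   vertex 4.4 1.6 1.4
   vertex 1.0 0.8 4.2
  endloop
 endfacet
 facet normal -0.547 -0.282 -0.788
  outer loop
   vertex 1.6 2.0 3.2
   vertex 1.6 4.8 2.2
   vertex 4.4 1.6 1.4
  endloop
 endfacet
 facet normal 0.000 -0.962 -0.275
  outer loop
   vertex 3.8 1.2 2.8
   vertex 1.0 0.8 4.2
   vertex 4.4 1.6 1.4
  endloop
 endfacet
 facet normal 0.036 -0.978 -0.206
  outer loop
   vertex 3.8 1.2 2.8
   vertex 4.4 0.8 4.8
   vertex 1.0 0.8 4.2
  endloop
 endfacet
 facet normal 0.114 -0.967 -0.228
  outer loop
   vertex 3.8 1.2 2.8
   vertex 4.4 1.6 1.4
   vertex 4.4 0.8 4.8
  endloop
 endfacet
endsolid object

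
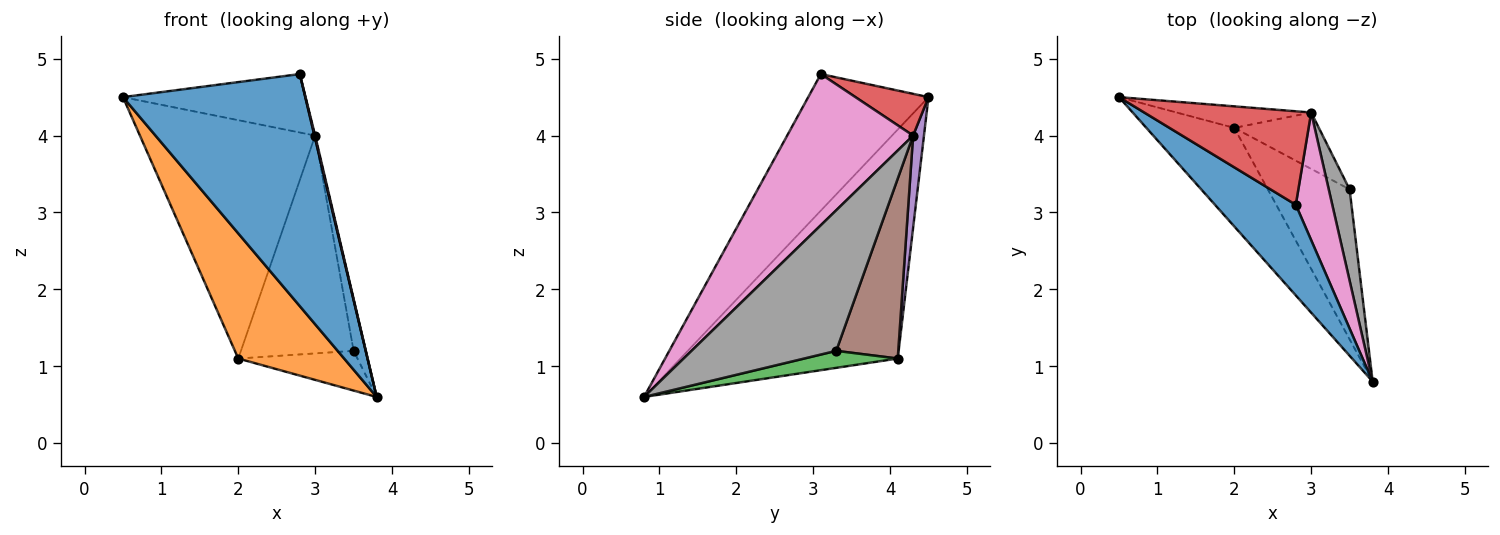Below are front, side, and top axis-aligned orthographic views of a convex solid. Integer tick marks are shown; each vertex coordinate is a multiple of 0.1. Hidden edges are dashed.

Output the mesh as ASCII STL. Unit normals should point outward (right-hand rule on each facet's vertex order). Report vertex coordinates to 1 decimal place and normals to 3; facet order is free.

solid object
 facet normal -0.524 -0.794 0.310
  outer loop
   vertex 2.8 3.1 4.8
   vertex 0.5 4.5 4.5
   vertex 3.8 0.8 0.6
  endloop
 endfacet
 facet normal -0.850 -0.414 -0.326
  outer loop
   vertex 2.0 4.1 1.1
   vertex 3.8 0.8 0.6
   vertex 0.5 4.5 4.5
  endloop
 endfacet
 facet normal 0.197 0.251 -0.948
  outer loop
   vertex 2.0 4.1 1.1
   vertex 3.5 3.3 1.2
   vertex 3.8 0.8 0.6
  endloop
 endfacet
 facet normal 0.207 0.518 0.830
  outer loop
   vertex 3.0 4.3 4.0
   vertex 0.5 4.5 4.5
   vertex 2.8 3.1 4.8
  endloop
 endfacet
 facet normal 0.062 0.994 -0.090
  outer loop
   vertex 3.0 4.3 4.0
   vertex 2.0 4.1 1.1
   vertex 0.5 4.5 4.5
  endloop
 endfacet
 facet normal 0.470 0.854 -0.221
  outer loop
   vertex 3.0 4.3 4.0
   vertex 3.5 3.3 1.2
   vertex 2.0 4.1 1.1
  endloop
 endfacet
 facet normal 0.972 -0.006 0.235
  outer loop
   vertex 3.0 4.3 4.0
   vertex 2.8 3.1 4.8
   vertex 3.8 0.8 0.6
  endloop
 endfacet
 facet normal 0.986 0.083 0.146
  outer loop
   vertex 3.0 4.3 4.0
   vertex 3.8 0.8 0.6
   vertex 3.5 3.3 1.2
  endloop
 endfacet
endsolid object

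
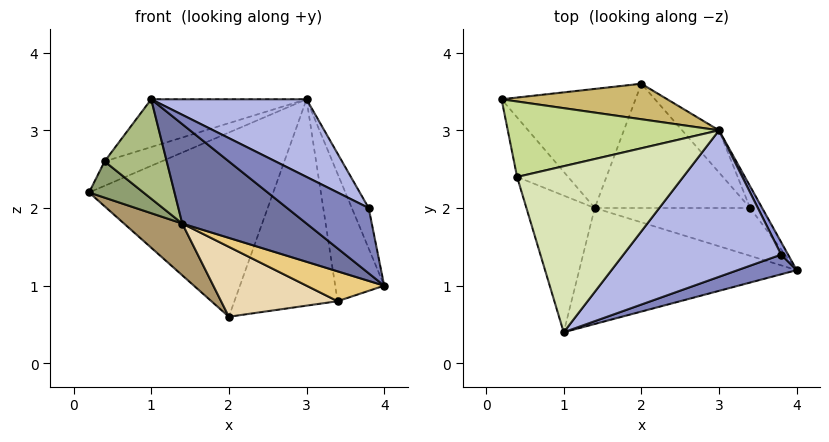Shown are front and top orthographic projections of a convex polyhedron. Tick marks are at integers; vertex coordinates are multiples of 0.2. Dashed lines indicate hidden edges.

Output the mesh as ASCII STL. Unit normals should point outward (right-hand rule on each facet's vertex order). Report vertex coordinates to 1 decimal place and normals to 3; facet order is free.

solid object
 facet normal -0.398 -0.597 -0.697
  outer loop
   vertex 1.4 2.0 1.8
   vertex 4.0 1.2 1.0
   vertex 1.0 0.4 3.4
  endloop
 endfacet
 facet normal 0.437 -0.861 0.260
  outer loop
   vertex 3.8 1.4 2.0
   vertex 1.0 0.4 3.4
   vertex 4.0 1.2 1.0
  endloop
 endfacet
 facet normal 0.925 0.364 0.112
  outer loop
   vertex 3.8 1.4 2.0
   vertex 4.0 1.2 1.0
   vertex 3.0 3.0 3.4
  endloop
 endfacet
 facet normal 0.520 -0.400 0.755
  outer loop
   vertex 3.8 1.4 2.0
   vertex 3.0 3.0 3.4
   vertex 1.0 0.4 3.4
  endloop
 endfacet
 facet normal -0.665 -0.388 -0.638
  outer loop
   vertex 0.4 2.4 2.6
   vertex 0.2 3.4 2.2
   vertex 1.4 2.0 1.8
  endloop
 endfacet
 facet normal -0.662 -0.441 -0.606
  outer loop
   vertex 0.4 2.4 2.6
   vertex 1.4 2.0 1.8
   vertex 1.0 0.4 3.4
  endloop
 endfacet
 facet normal -0.342 0.289 0.894
  outer loop
   vertex 0.4 2.4 2.6
   vertex 3.0 3.0 3.4
   vertex 0.2 3.4 2.2
  endloop
 endfacet
 facet normal -0.338 0.260 0.904
  outer loop
   vertex 0.4 2.4 2.6
   vertex 1.0 0.4 3.4
   vertex 3.0 3.0 3.4
  endloop
 endfacet
 facet normal -0.611 -0.316 -0.726
  outer loop
   vertex 2.0 3.6 0.6
   vertex 1.4 2.0 1.8
   vertex 0.2 3.4 2.2
  endloop
 endfacet
 facet normal 0.059 0.980 0.189
  outer loop
   vertex 2.0 3.6 0.6
   vertex 0.2 3.4 2.2
   vertex 3.0 3.0 3.4
  endloop
 endfacet
 facet normal -0.390 -0.488 -0.781
  outer loop
   vertex 3.4 2.0 0.8
   vertex 4.0 1.2 1.0
   vertex 1.4 2.0 1.8
  endloop
 endfacet
 facet normal -0.400 -0.449 -0.799
  outer loop
   vertex 3.4 2.0 0.8
   vertex 1.4 2.0 1.8
   vertex 2.0 3.6 0.6
  endloop
 endfacet
 facet normal 0.808 0.581 -0.099
  outer loop
   vertex 3.4 2.0 0.8
   vertex 3.0 3.0 3.4
   vertex 4.0 1.2 1.0
  endloop
 endfacet
 facet normal 0.754 0.643 -0.131
  outer loop
   vertex 3.4 2.0 0.8
   vertex 2.0 3.6 0.6
   vertex 3.0 3.0 3.4
  endloop
 endfacet
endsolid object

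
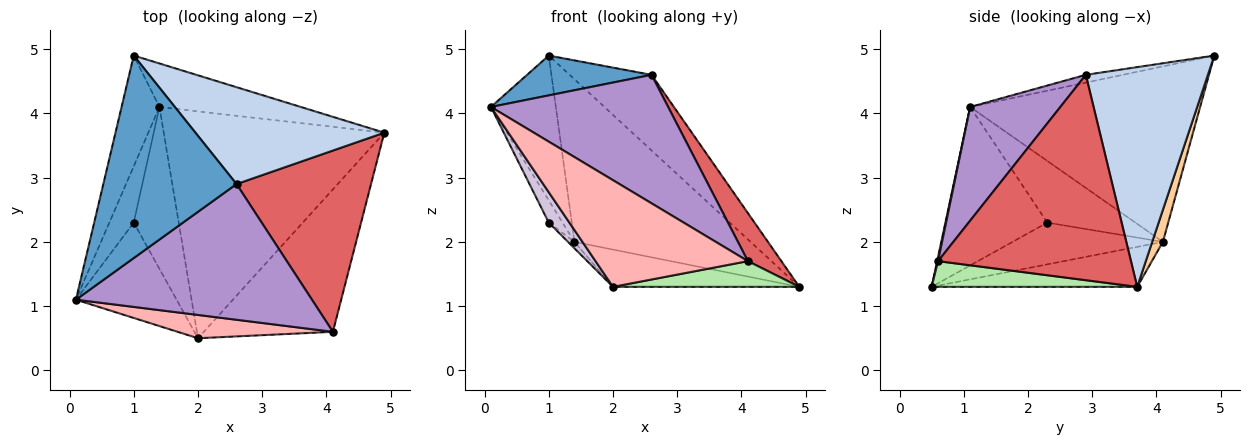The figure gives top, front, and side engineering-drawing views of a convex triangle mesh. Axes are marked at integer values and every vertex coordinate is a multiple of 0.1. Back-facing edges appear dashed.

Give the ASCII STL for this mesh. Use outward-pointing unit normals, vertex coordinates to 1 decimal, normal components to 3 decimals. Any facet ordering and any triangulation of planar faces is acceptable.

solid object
 facet normal -0.057 -0.193 0.980
  outer loop
   vertex 2.6 2.9 4.6
   vertex 1.0 4.9 4.9
   vertex 0.1 1.1 4.1
  endloop
 endfacet
 facet normal 0.676 0.454 0.581
  outer loop
   vertex 2.6 2.9 4.6
   vertex 4.9 3.7 1.3
   vertex 1.0 4.9 4.9
  endloop
 endfacet
 facet normal -0.942 0.266 -0.203
  outer loop
   vertex 1.4 4.1 2.0
   vertex 0.1 1.1 4.1
   vertex 1.0 4.9 4.9
  endloop
 endfacet
 facet normal 0.059 0.964 -0.258
  outer loop
   vertex 1.4 4.1 2.0
   vertex 1.0 4.9 4.9
   vertex 4.9 3.7 1.3
  endloop
 endfacet
 facet normal -0.176 0.160 -0.971
  outer loop
   vertex 1.4 4.1 2.0
   vertex 4.9 3.7 1.3
   vertex 2.0 0.5 1.3
  endloop
 endfacet
 facet normal 0.192 -0.174 -0.966
  outer loop
   vertex 4.1 0.6 1.7
   vertex 2.0 0.5 1.3
   vertex 4.9 3.7 1.3
  endloop
 endfacet
 facet normal 0.828 -0.144 0.542
  outer loop
   vertex 4.1 0.6 1.7
   vertex 4.9 3.7 1.3
   vertex 2.6 2.9 4.6
  endloop
 endfacet
 facet normal 0.006 -0.977 0.213
  outer loop
   vertex 4.1 0.6 1.7
   vertex 0.1 1.1 4.1
   vertex 2.0 0.5 1.3
  endloop
 endfacet
 facet normal 0.330 -0.649 0.685
  outer loop
   vertex 4.1 0.6 1.7
   vertex 2.6 2.9 4.6
   vertex 0.1 1.1 4.1
  endloop
 endfacet
 facet normal -0.832 -0.169 -0.528
  outer loop
   vertex 1.0 2.3 2.3
   vertex 2.0 0.5 1.3
   vertex 0.1 1.1 4.1
  endloop
 endfacet
 facet normal -0.920 0.144 -0.364
  outer loop
   vertex 1.0 2.3 2.3
   vertex 0.1 1.1 4.1
   vertex 1.4 4.1 2.0
  endloop
 endfacet
 facet normal -0.680 0.029 -0.732
  outer loop
   vertex 1.0 2.3 2.3
   vertex 1.4 4.1 2.0
   vertex 2.0 0.5 1.3
  endloop
 endfacet
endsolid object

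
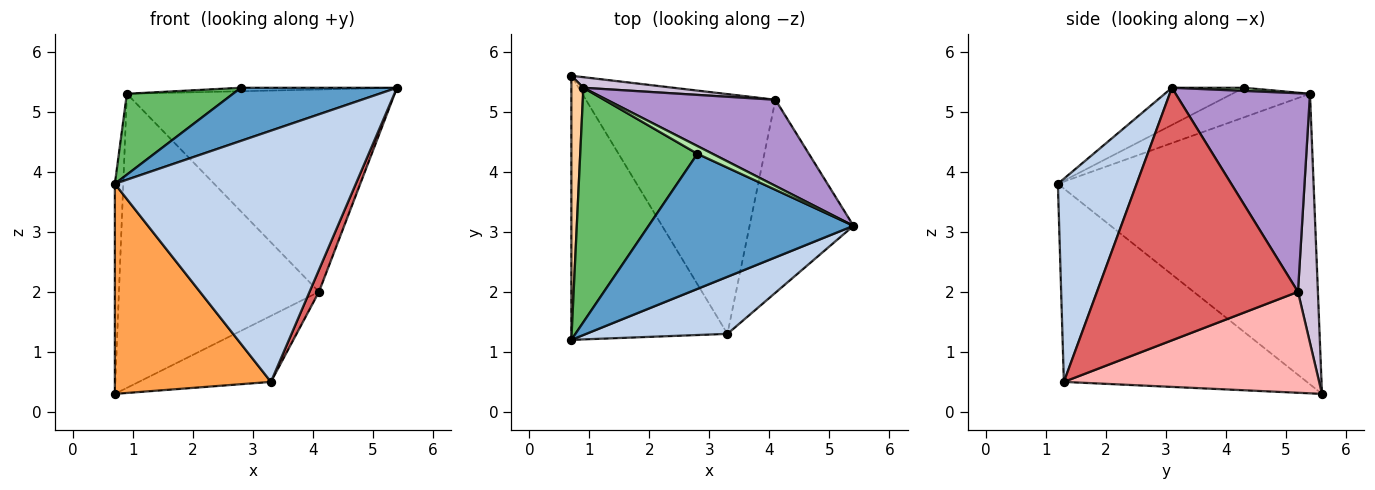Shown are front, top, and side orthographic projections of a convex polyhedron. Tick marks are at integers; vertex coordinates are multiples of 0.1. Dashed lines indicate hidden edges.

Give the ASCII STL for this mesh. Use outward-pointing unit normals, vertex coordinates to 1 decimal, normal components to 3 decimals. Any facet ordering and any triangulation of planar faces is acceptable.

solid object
 facet normal -0.167 -0.361 0.918
  outer loop
   vertex 2.8 4.3 5.4
   vertex 0.7 1.2 3.8
   vertex 5.4 3.1 5.4
  endloop
 endfacet
 facet normal 0.304 -0.929 0.211
  outer loop
   vertex 3.3 1.3 0.5
   vertex 5.4 3.1 5.4
   vertex 0.7 1.2 3.8
  endloop
 endfacet
 facet normal -0.696 -0.447 -0.562
  outer loop
   vertex 3.3 1.3 0.5
   vertex 0.7 1.2 3.8
   vertex 0.7 5.6 0.3
  endloop
 endfacet
 facet normal -0.999 0.033 0.041
  outer loop
   vertex 0.9 5.4 5.3
   vertex 0.7 5.6 0.3
   vertex 0.7 1.2 3.8
  endloop
 endfacet
 facet normal -0.232 -0.317 0.919
  outer loop
   vertex 0.9 5.4 5.3
   vertex 0.7 1.2 3.8
   vertex 2.8 4.3 5.4
  endloop
 endfacet
 facet normal 0.186 0.402 0.897
  outer loop
   vertex 0.9 5.4 5.3
   vertex 2.8 4.3 5.4
   vertex 5.4 3.1 5.4
  endloop
 endfacet
 facet normal 0.924 -0.043 -0.380
  outer loop
   vertex 4.1 5.2 2.0
   vertex 5.4 3.1 5.4
   vertex 3.3 1.3 0.5
  endloop
 endfacet
 facet normal 0.457 0.236 -0.858
  outer loop
   vertex 4.1 5.2 2.0
   vertex 3.3 1.3 0.5
   vertex 0.7 5.6 0.3
  endloop
 endfacet
 facet normal 0.419 0.835 0.356
  outer loop
   vertex 4.1 5.2 2.0
   vertex 0.9 5.4 5.3
   vertex 5.4 3.1 5.4
  endloop
 endfacet
 facet normal 0.099 0.994 0.036
  outer loop
   vertex 4.1 5.2 2.0
   vertex 0.7 5.6 0.3
   vertex 0.9 5.4 5.3
  endloop
 endfacet
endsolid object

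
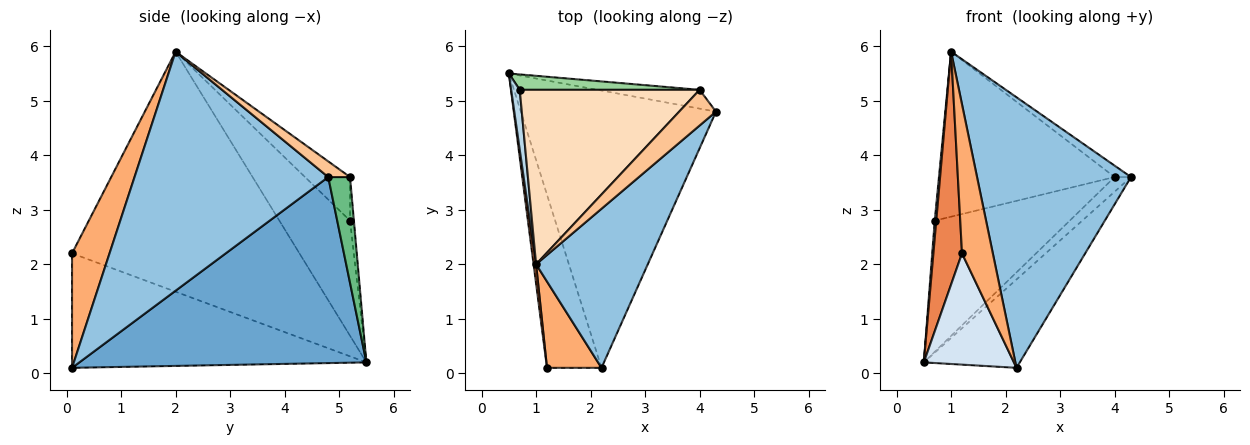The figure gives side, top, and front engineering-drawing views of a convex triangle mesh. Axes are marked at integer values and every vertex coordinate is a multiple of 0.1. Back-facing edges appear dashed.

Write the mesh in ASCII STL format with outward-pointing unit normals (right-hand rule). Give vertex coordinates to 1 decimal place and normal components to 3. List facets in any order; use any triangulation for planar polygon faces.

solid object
 facet normal 0.672 0.225 -0.705
  outer loop
   vertex 2.2 0.1 0.1
   vertex 0.5 5.5 0.2
   vertex 4.3 4.8 3.6
  endloop
 endfacet
 facet normal 0.735 -0.584 0.344
  outer loop
   vertex 1.0 2.0 5.9
   vertex 2.2 0.1 0.1
   vertex 4.3 4.8 3.6
  endloop
 endfacet
 facet normal -0.997 -0.022 0.074
  outer loop
   vertex 0.7 5.2 2.8
   vertex 0.5 5.5 0.2
   vertex 1.0 2.0 5.9
  endloop
 endfacet
 facet normal -0.870 -0.266 -0.414
  outer loop
   vertex 1.2 0.1 2.2
   vertex 0.5 5.5 0.2
   vertex 2.2 0.1 0.1
  endloop
 endfacet
 facet normal -0.992 -0.125 0.010
  outer loop
   vertex 1.2 0.1 2.2
   vertex 1.0 2.0 5.9
   vertex 0.5 5.5 0.2
  endloop
 endfacet
 facet normal 0.725 -0.596 0.345
  outer loop
   vertex 1.2 0.1 2.2
   vertex 2.2 0.1 0.1
   vertex 1.0 2.0 5.9
  endloop
 endfacet
 facet normal 0.376 0.282 0.883
  outer loop
   vertex 4.0 5.2 3.6
   vertex 1.0 2.0 5.9
   vertex 4.3 4.8 3.6
  endloop
 endfacet
 facet normal -0.173 0.677 0.715
  outer loop
   vertex 4.0 5.2 3.6
   vertex 0.7 5.2 2.8
   vertex 1.0 2.0 5.9
  endloop
 endfacet
 facet normal 0.634 0.475 -0.610
  outer loop
   vertex 4.0 5.2 3.6
   vertex 4.3 4.8 3.6
   vertex 0.5 5.5 0.2
  endloop
 endfacet
 facet normal -0.028 0.993 0.117
  outer loop
   vertex 4.0 5.2 3.6
   vertex 0.5 5.5 0.2
   vertex 0.7 5.2 2.8
  endloop
 endfacet
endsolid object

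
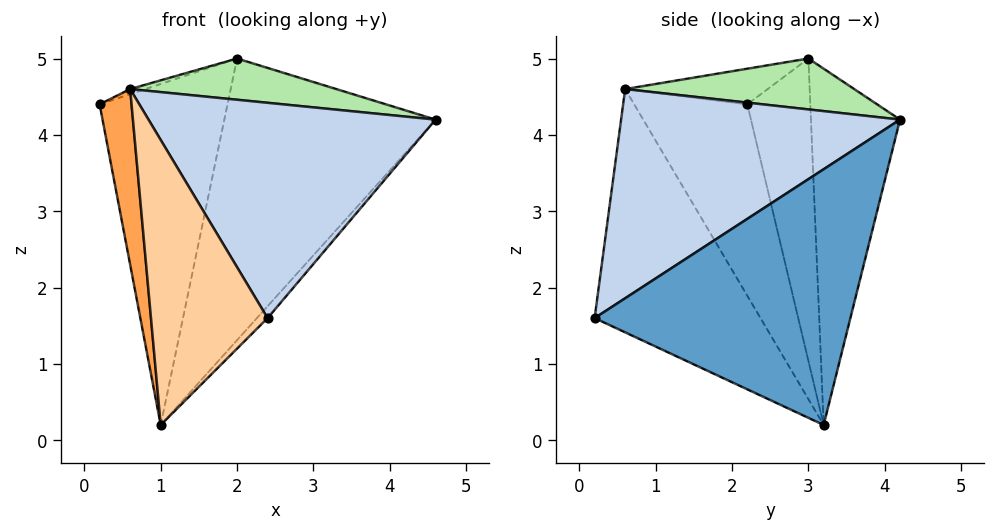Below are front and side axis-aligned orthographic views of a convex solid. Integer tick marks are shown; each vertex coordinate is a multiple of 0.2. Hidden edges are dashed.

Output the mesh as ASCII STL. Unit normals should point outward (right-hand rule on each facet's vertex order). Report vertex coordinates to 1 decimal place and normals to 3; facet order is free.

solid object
 facet normal 0.739 0.031 -0.673
  outer loop
   vertex 1.0 3.2 0.2
   vertex 4.6 4.2 4.2
   vertex 2.4 0.2 1.6
  endloop
 endfacet
 facet normal 0.620 -0.638 0.457
  outer loop
   vertex 0.6 0.6 4.6
   vertex 2.4 0.2 1.6
   vertex 4.6 4.2 4.2
  endloop
 endfacet
 facet normal -0.934 -0.264 -0.241
  outer loop
   vertex 0.6 0.6 4.6
   vertex 0.2 2.2 4.4
   vertex 1.0 3.2 0.2
  endloop
 endfacet
 facet normal -0.756 -0.531 -0.383
  outer loop
   vertex 0.6 0.6 4.6
   vertex 1.0 3.2 0.2
   vertex 2.4 0.2 1.6
  endloop
 endfacet
 facet normal -0.330 0.035 0.943
  outer loop
   vertex 2.0 3.0 5.0
   vertex 0.2 2.2 4.4
   vertex 0.6 0.6 4.6
  endloop
 endfacet
 facet normal 0.430 -0.387 0.816
  outer loop
   vertex 2.0 3.0 5.0
   vertex 0.6 0.6 4.6
   vertex 4.6 4.2 4.2
  endloop
 endfacet
 facet normal -0.438 0.890 0.128
  outer loop
   vertex 2.0 3.0 5.0
   vertex 1.0 3.2 0.2
   vertex 0.2 2.2 4.4
  endloop
 endfacet
 facet normal -0.386 0.915 0.119
  outer loop
   vertex 2.0 3.0 5.0
   vertex 4.6 4.2 4.2
   vertex 1.0 3.2 0.2
  endloop
 endfacet
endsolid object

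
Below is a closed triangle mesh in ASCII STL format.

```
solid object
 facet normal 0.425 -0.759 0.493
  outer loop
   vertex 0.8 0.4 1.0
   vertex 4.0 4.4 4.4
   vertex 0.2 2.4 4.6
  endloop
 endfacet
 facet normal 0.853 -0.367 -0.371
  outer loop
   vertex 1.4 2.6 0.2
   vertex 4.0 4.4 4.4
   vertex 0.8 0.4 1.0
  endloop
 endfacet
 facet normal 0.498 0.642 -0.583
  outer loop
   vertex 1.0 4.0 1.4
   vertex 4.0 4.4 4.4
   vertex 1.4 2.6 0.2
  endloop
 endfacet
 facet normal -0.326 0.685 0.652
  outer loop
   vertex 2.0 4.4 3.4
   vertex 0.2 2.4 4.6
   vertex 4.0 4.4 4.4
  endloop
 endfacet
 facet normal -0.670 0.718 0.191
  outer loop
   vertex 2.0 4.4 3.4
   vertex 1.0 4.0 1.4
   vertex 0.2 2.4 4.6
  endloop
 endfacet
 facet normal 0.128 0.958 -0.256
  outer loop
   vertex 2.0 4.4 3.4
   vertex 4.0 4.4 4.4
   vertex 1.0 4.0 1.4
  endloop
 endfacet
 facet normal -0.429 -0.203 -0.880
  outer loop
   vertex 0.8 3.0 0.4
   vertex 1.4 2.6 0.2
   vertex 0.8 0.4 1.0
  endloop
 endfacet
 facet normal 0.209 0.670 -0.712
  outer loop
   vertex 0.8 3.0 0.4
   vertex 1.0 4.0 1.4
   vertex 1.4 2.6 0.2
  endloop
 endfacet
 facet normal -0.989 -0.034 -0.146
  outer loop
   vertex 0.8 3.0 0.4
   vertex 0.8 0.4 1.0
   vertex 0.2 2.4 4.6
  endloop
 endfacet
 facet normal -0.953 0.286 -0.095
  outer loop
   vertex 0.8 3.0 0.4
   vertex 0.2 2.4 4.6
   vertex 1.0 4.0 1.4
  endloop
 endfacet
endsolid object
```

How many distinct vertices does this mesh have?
7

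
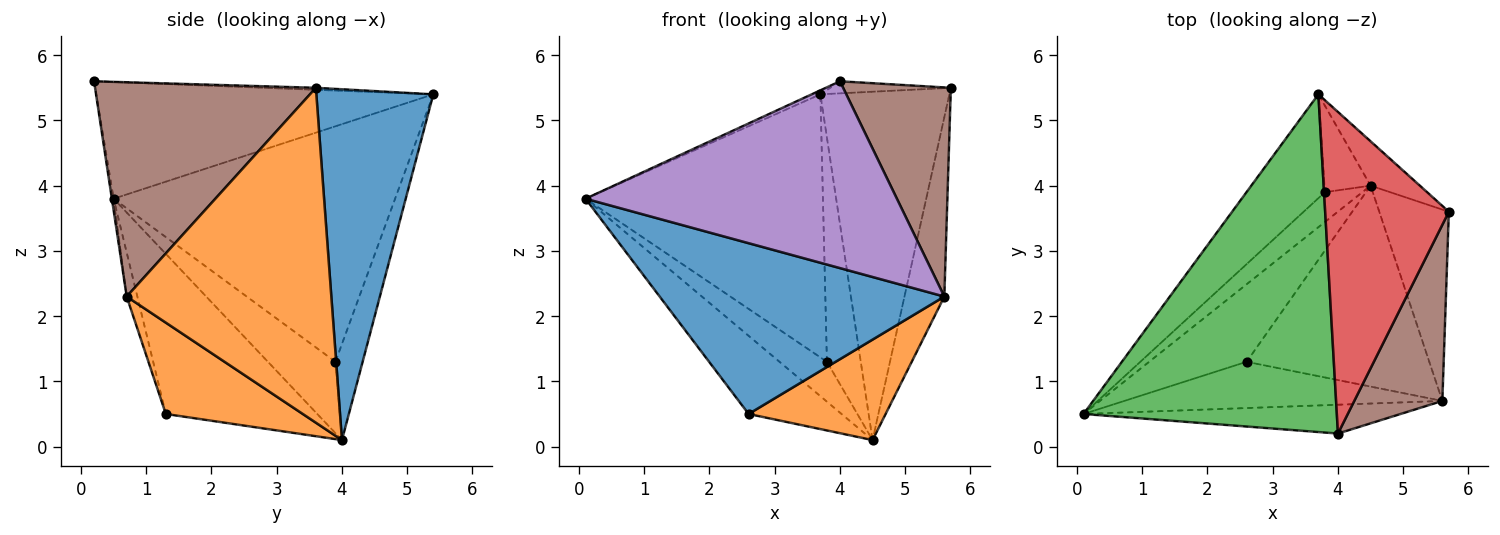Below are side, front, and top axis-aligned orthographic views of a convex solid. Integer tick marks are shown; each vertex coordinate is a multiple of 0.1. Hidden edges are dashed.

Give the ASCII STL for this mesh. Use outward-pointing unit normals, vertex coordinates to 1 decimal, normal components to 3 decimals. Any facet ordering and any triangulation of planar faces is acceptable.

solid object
 facet normal 0.669 0.738 -0.094
  outer loop
   vertex 4.5 4.0 0.1
   vertex 3.7 5.4 5.4
   vertex 5.7 3.6 5.5
  endloop
 endfacet
 facet normal 0.962 0.187 -0.200
  outer loop
   vertex 5.6 0.7 2.3
   vertex 4.5 4.0 0.1
   vertex 5.7 3.6 5.5
  endloop
 endfacet
 facet normal -0.418 0.011 0.908
  outer loop
   vertex 4.0 0.2 5.6
   vertex 3.7 5.4 5.4
   vertex 0.1 0.5 3.8
  endloop
 endfacet
 facet normal -0.016 0.037 0.999
  outer loop
   vertex 4.0 0.2 5.6
   vertex 5.7 3.6 5.5
   vertex 3.7 5.4 5.4
  endloop
 endfacet
 facet normal -0.006 -0.988 -0.152
  outer loop
   vertex 4.0 0.2 5.6
   vertex 0.1 0.5 3.8
   vertex 5.6 0.7 2.3
  endloop
 endfacet
 facet normal 0.843 -0.411 0.346
  outer loop
   vertex 4.0 0.2 5.6
   vertex 5.6 0.7 2.3
   vertex 5.7 3.6 5.5
  endloop
 endfacet
 facet normal -0.741 0.625 -0.247
  outer loop
   vertex 3.8 3.9 1.3
   vertex 0.1 0.5 3.8
   vertex 3.7 5.4 5.4
  endloop
 endfacet
 facet normal -0.752 0.528 -0.395
  outer loop
   vertex 3.8 3.9 1.3
   vertex 4.5 4.0 0.1
   vertex 0.1 0.5 3.8
  endloop
 endfacet
 facet normal -0.600 0.747 -0.288
  outer loop
   vertex 3.8 3.9 1.3
   vertex 3.7 5.4 5.4
   vertex 4.5 4.0 0.1
  endloop
 endfacet
 facet normal -0.757 0.464 -0.461
  outer loop
   vertex 2.6 1.3 0.5
   vertex 0.1 0.5 3.8
   vertex 4.5 4.0 0.1
  endloop
 endfacet
 facet normal -0.036 -0.965 -0.261
  outer loop
   vertex 2.6 1.3 0.5
   vertex 5.6 0.7 2.3
   vertex 0.1 0.5 3.8
  endloop
 endfacet
 facet normal 0.408 -0.408 -0.816
  outer loop
   vertex 2.6 1.3 0.5
   vertex 4.5 4.0 0.1
   vertex 5.6 0.7 2.3
  endloop
 endfacet
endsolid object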